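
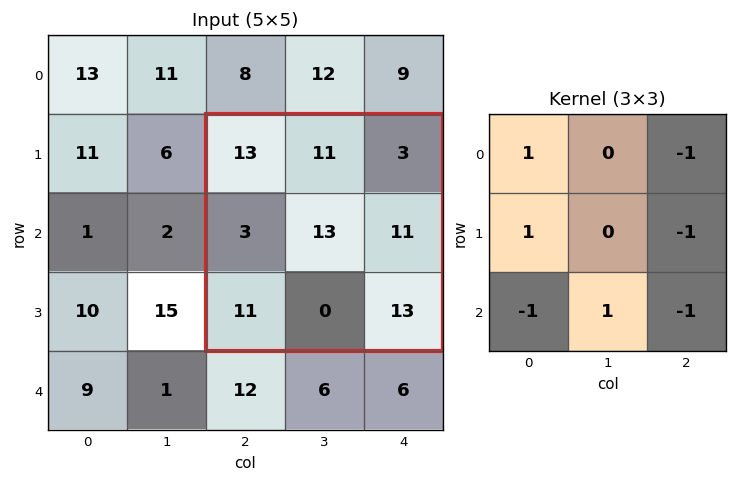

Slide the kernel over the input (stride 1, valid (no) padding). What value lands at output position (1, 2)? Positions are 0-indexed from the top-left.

The receptive field on the input at this output position is [13 11 3 / 3 13 11 / 11 0 13]. Elementwise product with the kernel and sum: 13·1 + 3·-1 + 3·1 + 11·-1 + 11·-1 + 0·1 + 13·-1.

-22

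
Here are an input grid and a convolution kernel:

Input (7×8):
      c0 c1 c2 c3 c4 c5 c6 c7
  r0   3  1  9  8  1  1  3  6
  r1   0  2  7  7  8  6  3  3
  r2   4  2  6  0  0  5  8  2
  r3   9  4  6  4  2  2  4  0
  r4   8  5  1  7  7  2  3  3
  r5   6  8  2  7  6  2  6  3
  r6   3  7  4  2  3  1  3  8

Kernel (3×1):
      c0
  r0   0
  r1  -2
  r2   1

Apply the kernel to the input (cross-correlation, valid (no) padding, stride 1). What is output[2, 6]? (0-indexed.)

The receptive field on the input at this output position is [8 / 4 / 3]. Elementwise product with the kernel and sum: 4·-2 + 3·1.

-5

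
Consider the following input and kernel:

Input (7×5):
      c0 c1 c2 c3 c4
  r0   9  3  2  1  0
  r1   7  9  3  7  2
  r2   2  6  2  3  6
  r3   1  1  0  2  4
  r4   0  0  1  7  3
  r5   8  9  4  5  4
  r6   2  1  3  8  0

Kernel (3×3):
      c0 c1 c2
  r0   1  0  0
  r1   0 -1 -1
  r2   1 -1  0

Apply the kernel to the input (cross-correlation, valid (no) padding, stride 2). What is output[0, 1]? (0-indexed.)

-8

The receptive field on the input at this output position is [2 1 0 / 3 7 2 / 2 3 6]. Elementwise product with the kernel and sum: 2·1 + 7·-1 + 2·-1 + 2·1 + 3·-1.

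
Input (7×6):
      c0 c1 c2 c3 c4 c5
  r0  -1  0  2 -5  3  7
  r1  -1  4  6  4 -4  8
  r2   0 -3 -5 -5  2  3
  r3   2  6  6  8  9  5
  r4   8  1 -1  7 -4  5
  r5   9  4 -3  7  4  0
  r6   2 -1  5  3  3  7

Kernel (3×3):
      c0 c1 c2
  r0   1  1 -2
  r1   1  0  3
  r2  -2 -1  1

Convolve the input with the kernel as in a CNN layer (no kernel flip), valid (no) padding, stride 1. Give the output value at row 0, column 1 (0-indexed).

34

The receptive field on the input at this output position is [0 2 -5 / 4 6 4 / -3 -5 -5]. Elementwise product with the kernel and sum: 0·1 + 2·1 + -5·-2 + 4·1 + 4·3 + -3·-2 + -5·-1 + -5·1.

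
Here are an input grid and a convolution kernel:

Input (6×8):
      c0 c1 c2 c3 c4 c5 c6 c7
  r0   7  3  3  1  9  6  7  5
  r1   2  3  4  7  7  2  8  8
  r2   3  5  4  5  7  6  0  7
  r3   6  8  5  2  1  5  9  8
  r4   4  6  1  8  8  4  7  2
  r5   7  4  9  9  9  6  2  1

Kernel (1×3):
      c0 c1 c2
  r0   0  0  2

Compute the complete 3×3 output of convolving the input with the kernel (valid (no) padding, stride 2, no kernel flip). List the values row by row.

6 18 14
8 14 0
2 16 14

Output[0,0]: The receptive field on the input at this output position is [7 3 3]. Elementwise product with the kernel and sum: 3·2.
Output[0,1]: The receptive field on the input at this output position is [3 1 9]. Elementwise product with the kernel and sum: 9·2.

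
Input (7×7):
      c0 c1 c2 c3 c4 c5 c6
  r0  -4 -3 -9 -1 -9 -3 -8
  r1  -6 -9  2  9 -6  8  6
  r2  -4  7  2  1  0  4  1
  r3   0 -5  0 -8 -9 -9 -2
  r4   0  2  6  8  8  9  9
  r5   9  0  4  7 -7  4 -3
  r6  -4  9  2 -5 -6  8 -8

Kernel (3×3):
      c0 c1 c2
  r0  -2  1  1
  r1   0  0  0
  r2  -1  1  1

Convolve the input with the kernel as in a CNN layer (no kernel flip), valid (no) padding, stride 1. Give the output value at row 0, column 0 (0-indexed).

9

The receptive field on the input at this output position is [-4 -3 -9 / -6 -9 2 / -4 7 2]. Elementwise product with the kernel and sum: -4·-2 + -3·1 + -9·1 + -4·-1 + 7·1 + 2·1.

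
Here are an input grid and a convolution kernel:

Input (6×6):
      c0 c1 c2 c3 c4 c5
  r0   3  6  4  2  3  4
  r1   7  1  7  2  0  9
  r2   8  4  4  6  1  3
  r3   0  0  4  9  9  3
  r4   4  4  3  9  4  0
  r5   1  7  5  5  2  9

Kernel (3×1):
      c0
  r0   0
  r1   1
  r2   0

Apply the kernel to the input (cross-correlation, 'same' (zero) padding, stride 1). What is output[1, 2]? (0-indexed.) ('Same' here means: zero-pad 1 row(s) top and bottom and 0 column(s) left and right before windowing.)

7

The receptive field on the zero-padded input at this output position is [4 / 7 / 4]. Elementwise product with the kernel and sum: 7·1.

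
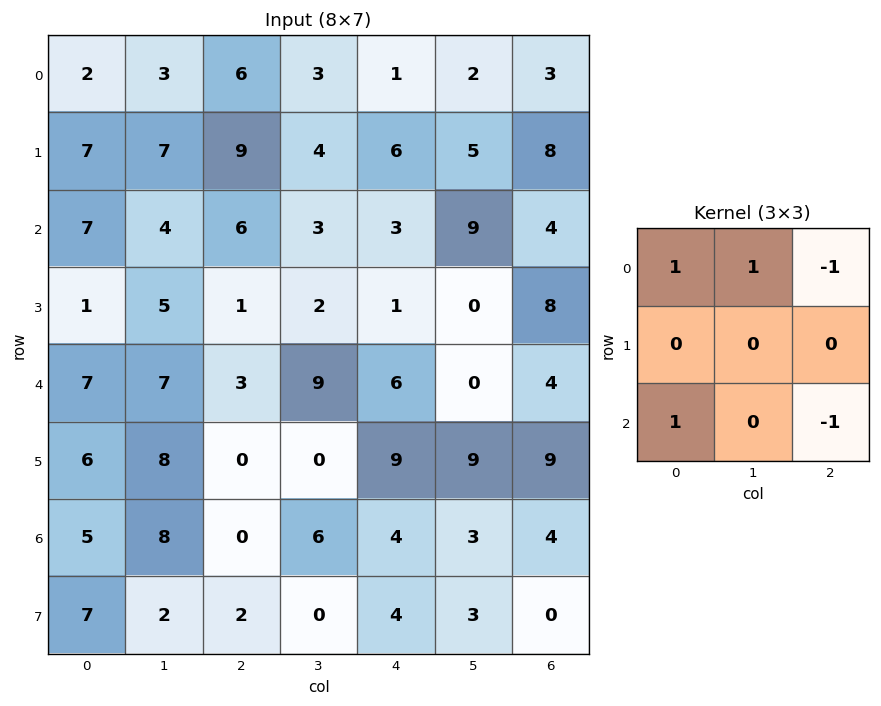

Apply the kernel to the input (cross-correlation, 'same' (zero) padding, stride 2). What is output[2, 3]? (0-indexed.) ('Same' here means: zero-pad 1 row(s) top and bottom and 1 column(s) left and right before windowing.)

The receptive field on the zero-padded input at this output position is [0 8 0 / 0 4 0 / 9 9 0]. Elementwise product with the kernel and sum: 0·1 + 8·1 + 0·-1 + 9·1 + 0·-1.

17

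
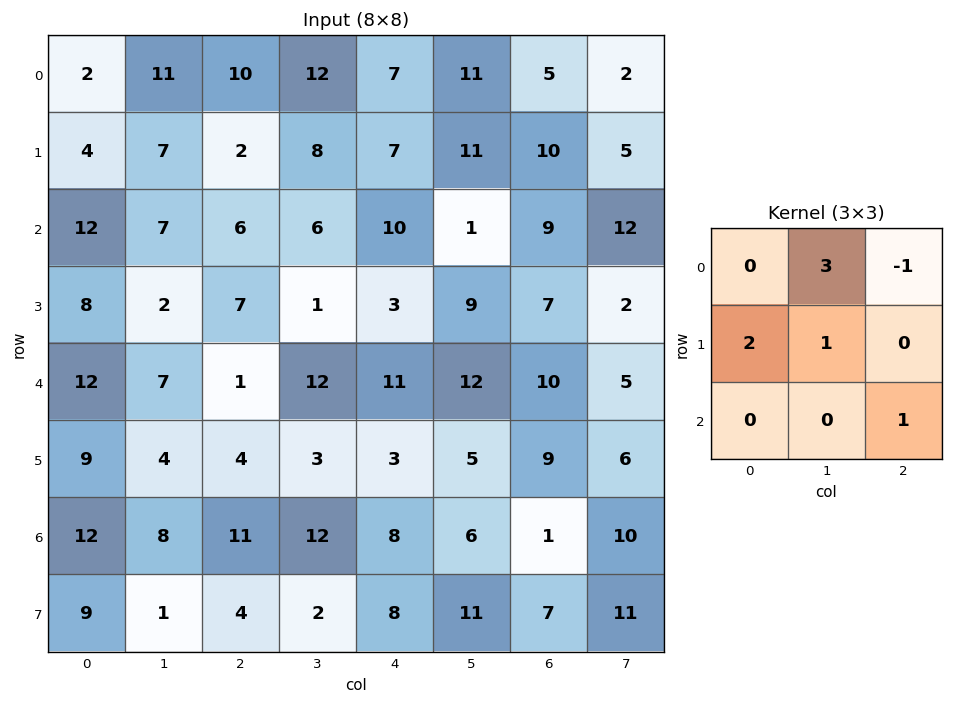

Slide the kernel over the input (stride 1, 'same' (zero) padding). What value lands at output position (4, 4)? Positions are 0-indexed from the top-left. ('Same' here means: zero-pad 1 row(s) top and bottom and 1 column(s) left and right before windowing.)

The receptive field on the zero-padded input at this output position is [1 3 9 / 12 11 12 / 3 3 5]. Elementwise product with the kernel and sum: 3·3 + 9·-1 + 12·2 + 11·1 + 5·1.

40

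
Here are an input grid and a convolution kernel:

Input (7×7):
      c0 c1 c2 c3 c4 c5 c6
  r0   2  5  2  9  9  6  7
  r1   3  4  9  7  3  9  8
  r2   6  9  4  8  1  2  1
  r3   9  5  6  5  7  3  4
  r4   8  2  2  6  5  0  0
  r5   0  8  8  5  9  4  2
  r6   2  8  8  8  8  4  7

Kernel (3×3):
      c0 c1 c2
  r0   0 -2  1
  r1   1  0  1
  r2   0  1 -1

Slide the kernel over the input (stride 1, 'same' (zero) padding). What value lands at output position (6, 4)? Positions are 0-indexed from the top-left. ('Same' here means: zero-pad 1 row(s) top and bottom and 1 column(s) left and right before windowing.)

-2

The receptive field on the zero-padded input at this output position is [5 9 4 / 8 8 4 / 0 0 0]. Elementwise product with the kernel and sum: 9·-2 + 4·1 + 8·1 + 4·1 + 0·1 + 0·-1.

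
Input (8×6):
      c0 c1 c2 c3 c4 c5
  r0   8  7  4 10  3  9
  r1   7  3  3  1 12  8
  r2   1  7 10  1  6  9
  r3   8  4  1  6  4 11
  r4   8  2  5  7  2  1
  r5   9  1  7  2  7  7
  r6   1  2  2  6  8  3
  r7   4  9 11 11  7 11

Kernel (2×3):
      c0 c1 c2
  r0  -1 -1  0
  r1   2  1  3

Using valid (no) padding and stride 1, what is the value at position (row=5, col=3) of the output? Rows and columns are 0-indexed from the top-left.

The receptive field on the input at this output position is [2 7 7 / 6 8 3]. Elementwise product with the kernel and sum: 2·-1 + 7·-1 + 6·2 + 8·1 + 3·3.

20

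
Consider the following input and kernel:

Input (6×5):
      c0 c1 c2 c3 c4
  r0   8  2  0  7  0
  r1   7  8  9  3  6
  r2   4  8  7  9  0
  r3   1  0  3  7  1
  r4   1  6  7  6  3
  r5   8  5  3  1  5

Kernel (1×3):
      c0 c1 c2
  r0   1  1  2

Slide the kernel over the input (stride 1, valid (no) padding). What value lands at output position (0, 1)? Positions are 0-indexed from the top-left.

The receptive field on the input at this output position is [2 0 7]. Elementwise product with the kernel and sum: 2·1 + 0·1 + 7·2.

16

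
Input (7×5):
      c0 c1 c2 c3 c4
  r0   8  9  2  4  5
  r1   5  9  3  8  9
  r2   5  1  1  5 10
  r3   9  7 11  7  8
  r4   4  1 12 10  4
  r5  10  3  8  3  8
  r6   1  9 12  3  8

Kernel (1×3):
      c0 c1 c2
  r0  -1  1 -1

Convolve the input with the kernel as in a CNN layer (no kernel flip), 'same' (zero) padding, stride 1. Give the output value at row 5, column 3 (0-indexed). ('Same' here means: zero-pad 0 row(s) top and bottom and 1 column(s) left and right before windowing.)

-13

The receptive field on the zero-padded input at this output position is [8 3 8]. Elementwise product with the kernel and sum: 8·-1 + 3·1 + 8·-1.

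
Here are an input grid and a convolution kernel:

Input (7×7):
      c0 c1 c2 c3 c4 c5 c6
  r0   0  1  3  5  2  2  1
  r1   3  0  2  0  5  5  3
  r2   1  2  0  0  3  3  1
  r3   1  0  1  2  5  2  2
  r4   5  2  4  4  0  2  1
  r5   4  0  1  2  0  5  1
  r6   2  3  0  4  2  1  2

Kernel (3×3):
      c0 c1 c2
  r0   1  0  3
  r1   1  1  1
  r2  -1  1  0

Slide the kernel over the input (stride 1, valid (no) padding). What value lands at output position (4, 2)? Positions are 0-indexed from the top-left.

The receptive field on the input at this output position is [4 4 0 / 1 2 0 / 0 4 2]. Elementwise product with the kernel and sum: 4·1 + 0·3 + 1·1 + 2·1 + 0·1 + 0·-1 + 4·1.

11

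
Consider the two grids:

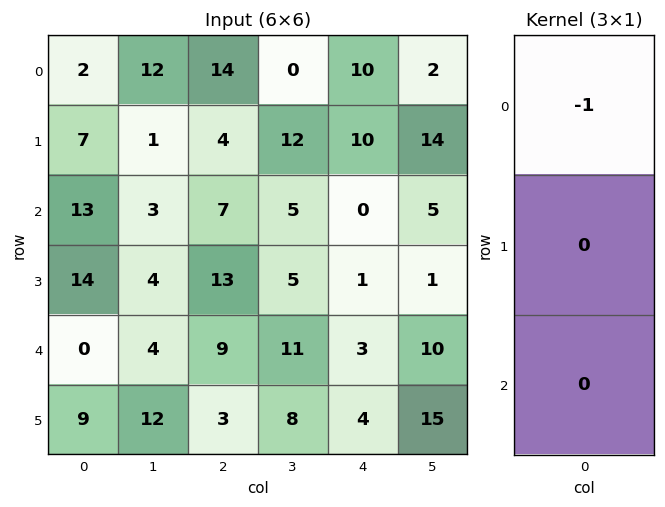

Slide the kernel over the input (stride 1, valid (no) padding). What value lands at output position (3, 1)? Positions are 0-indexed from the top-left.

The receptive field on the input at this output position is [4 / 4 / 12]. Elementwise product with the kernel and sum: 4·-1.

-4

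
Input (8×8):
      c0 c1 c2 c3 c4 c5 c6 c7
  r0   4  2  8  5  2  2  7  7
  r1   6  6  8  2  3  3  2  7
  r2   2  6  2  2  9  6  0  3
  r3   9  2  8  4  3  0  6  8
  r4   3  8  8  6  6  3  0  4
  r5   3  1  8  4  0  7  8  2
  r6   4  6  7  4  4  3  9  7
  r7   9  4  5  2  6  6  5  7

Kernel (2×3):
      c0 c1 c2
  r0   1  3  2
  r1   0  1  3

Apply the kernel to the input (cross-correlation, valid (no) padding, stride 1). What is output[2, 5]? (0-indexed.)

42

The receptive field on the input at this output position is [6 0 3 / 0 6 8]. Elementwise product with the kernel and sum: 6·1 + 0·3 + 3·2 + 6·1 + 8·3.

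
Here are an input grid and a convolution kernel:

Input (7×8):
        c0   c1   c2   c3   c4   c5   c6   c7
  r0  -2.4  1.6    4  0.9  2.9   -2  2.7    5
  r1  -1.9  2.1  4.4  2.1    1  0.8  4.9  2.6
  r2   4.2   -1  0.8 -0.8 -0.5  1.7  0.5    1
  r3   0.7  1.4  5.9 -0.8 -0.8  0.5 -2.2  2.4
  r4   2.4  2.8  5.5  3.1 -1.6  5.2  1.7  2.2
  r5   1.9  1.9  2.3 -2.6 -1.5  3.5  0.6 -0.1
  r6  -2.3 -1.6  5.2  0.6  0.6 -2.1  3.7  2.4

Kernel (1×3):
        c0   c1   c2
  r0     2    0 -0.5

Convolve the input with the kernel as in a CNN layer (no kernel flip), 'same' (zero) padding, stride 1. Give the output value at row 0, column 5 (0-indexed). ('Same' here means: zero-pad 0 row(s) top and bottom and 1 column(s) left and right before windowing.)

The receptive field on the zero-padded input at this output position is [2.9 -2 2.7]. Elementwise product with the kernel and sum: 2.9·2 + 2.7·-0.5.

4.45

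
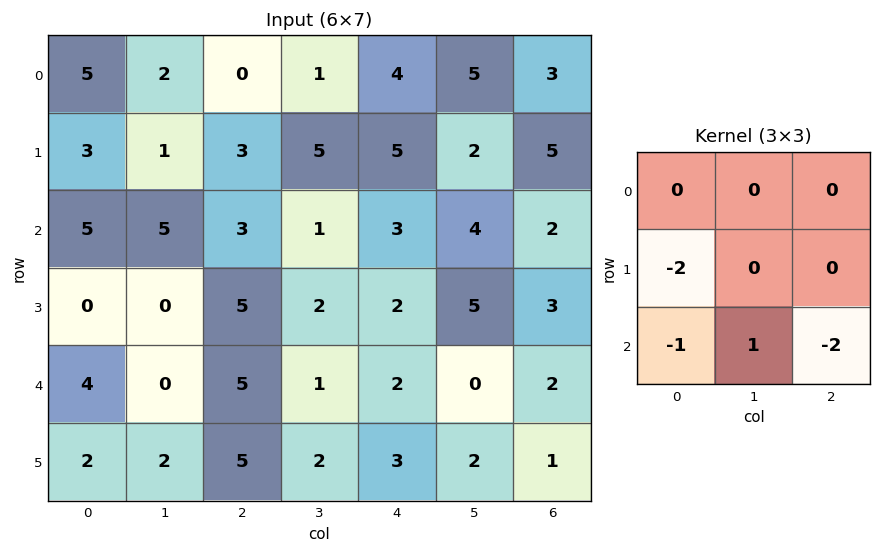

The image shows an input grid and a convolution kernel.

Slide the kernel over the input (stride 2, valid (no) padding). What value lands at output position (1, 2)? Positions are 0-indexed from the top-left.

-10

The receptive field on the input at this output position is [3 4 2 / 2 5 3 / 2 0 2]. Elementwise product with the kernel and sum: 2·-2 + 2·-1 + 0·1 + 2·-2.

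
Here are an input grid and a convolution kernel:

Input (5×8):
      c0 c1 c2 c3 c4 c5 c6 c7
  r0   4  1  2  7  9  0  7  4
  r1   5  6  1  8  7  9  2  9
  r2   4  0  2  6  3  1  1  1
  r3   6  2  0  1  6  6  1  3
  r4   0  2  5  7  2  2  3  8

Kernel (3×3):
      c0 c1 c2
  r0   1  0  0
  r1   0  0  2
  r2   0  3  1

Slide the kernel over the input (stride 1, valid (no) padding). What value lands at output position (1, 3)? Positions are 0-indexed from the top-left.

The receptive field on the input at this output position is [8 7 9 / 6 3 1 / 1 6 6]. Elementwise product with the kernel and sum: 8·1 + 1·2 + 6·3 + 6·1.

34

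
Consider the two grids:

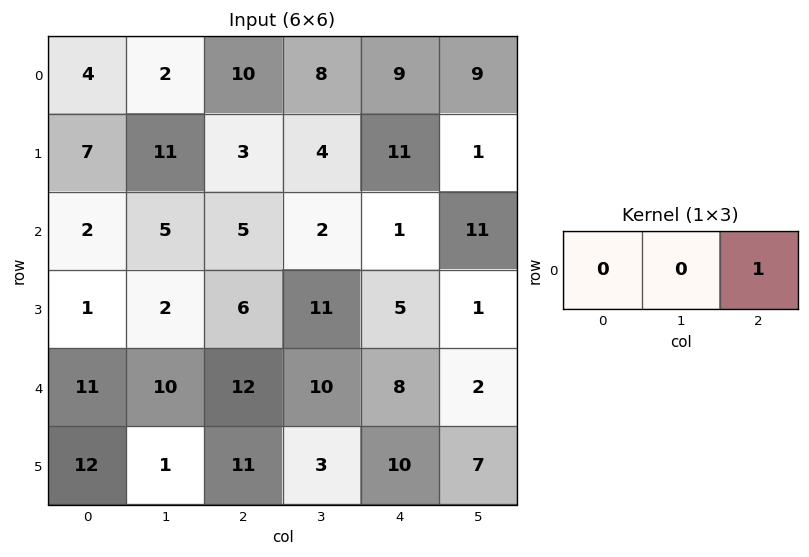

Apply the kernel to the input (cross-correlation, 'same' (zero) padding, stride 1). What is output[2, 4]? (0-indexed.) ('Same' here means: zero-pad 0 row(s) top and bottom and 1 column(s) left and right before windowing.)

The receptive field on the zero-padded input at this output position is [2 1 11]. Elementwise product with the kernel and sum: 11·1.

11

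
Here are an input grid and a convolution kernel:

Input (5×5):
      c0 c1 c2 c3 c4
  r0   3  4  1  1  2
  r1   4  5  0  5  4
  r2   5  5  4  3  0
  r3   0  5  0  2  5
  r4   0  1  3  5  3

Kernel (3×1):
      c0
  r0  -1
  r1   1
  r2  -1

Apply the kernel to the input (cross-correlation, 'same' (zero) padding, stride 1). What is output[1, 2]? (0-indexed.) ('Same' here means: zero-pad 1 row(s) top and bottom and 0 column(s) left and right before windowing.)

The receptive field on the zero-padded input at this output position is [1 / 0 / 4]. Elementwise product with the kernel and sum: 1·-1 + 0·1 + 4·-1.

-5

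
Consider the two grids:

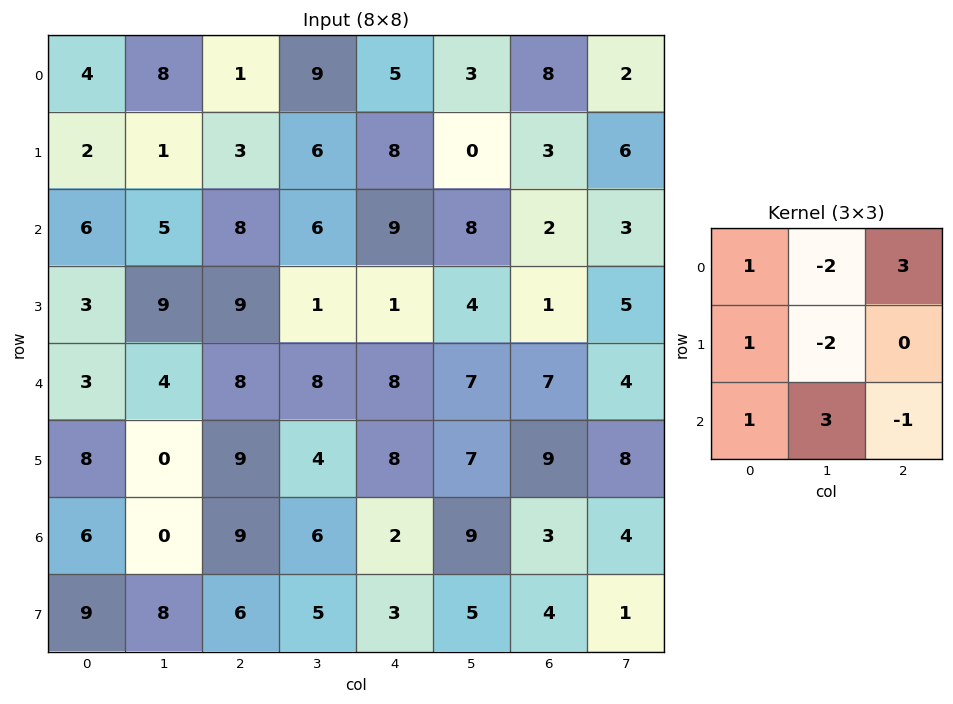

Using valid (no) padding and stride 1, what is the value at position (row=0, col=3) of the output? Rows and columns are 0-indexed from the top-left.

The receptive field on the input at this output position is [9 5 3 / 6 8 0 / 6 9 8]. Elementwise product with the kernel and sum: 9·1 + 5·-2 + 3·3 + 6·1 + 8·-2 + 6·1 + 9·3 + 8·-1.

23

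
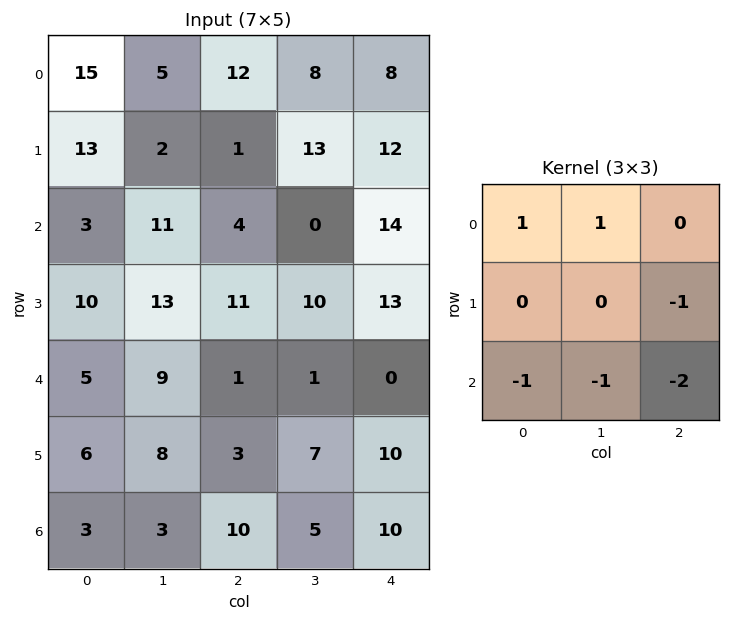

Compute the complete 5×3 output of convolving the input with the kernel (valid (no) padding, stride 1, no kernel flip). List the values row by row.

Output[0,0]: The receptive field on the input at this output position is [15 5 12 / 13 2 1 / 3 11 4]. Elementwise product with the kernel and sum: 15·1 + 5·1 + 1·-1 + 3·-1 + 11·-1 + 4·-2.
Output[0,1]: The receptive field on the input at this output position is [5 12 8 / 2 1 13 / 11 4 0]. Elementwise product with the kernel and sum: 5·1 + 12·1 + 13·-1 + 11·-1 + 4·-1 + 0·-2.

-3 -11 -24
-34 -41 -47
-13 -7 -11
2 -2 -9
-15 -20 -43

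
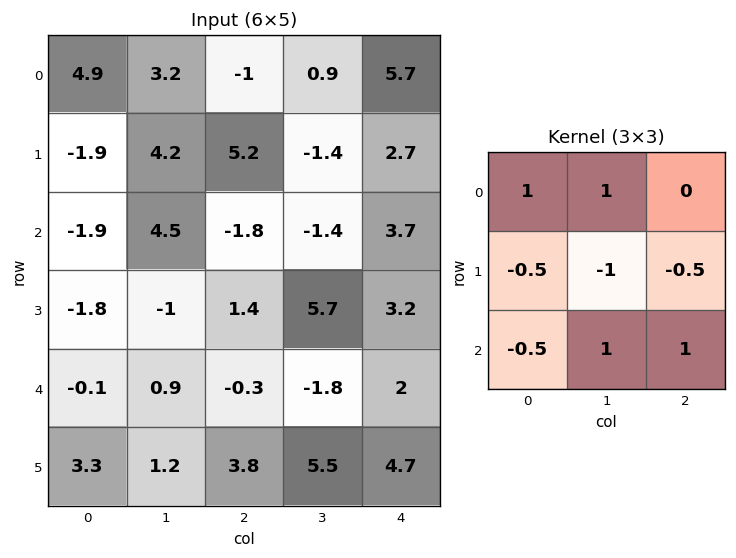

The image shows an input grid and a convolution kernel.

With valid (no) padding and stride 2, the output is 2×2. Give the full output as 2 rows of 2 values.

5.9 0.55
4.45 -10.85

Output[0,0]: The receptive field on the input at this output position is [4.9 3.2 -1 / -1.9 4.2 5.2 / -1.9 4.5 -1.8]. Elementwise product with the kernel and sum: 4.9·1 + 3.2·1 + -1.9·-0.5 + 4.2·-1 + 5.2·-0.5 + -1.9·-0.5 + 4.5·1 + -1.8·1.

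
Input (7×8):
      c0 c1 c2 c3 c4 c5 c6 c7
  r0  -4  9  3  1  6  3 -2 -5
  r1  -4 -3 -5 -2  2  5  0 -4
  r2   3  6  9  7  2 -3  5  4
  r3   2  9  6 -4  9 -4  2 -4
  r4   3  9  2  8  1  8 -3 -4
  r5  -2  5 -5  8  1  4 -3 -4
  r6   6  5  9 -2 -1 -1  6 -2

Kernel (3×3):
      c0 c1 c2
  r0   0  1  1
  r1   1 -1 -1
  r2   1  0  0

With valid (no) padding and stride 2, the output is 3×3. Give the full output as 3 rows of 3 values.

Output[0,0]: The receptive field on the input at this output position is [-4 9 3 / -4 -3 -5 / 3 6 9]. Elementwise product with the kernel and sum: 9·1 + 3·1 + -4·1 + -3·-1 + -5·-1 + 3·1.

19 11 0
5 12 14
15 4 4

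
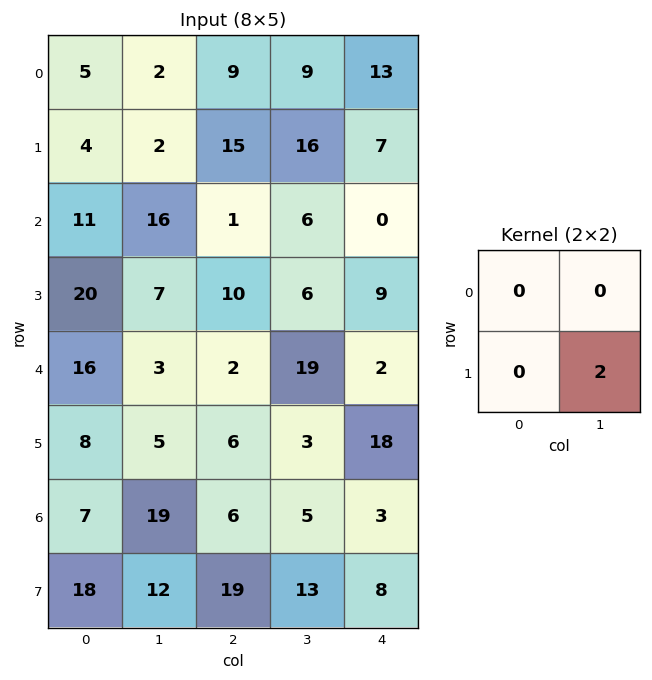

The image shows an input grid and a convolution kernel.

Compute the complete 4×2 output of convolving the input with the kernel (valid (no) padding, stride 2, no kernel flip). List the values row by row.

4 32
14 12
10 6
24 26

Output[0,0]: The receptive field on the input at this output position is [5 2 / 4 2]. Elementwise product with the kernel and sum: 2·2.
Output[0,1]: The receptive field on the input at this output position is [9 9 / 15 16]. Elementwise product with the kernel and sum: 16·2.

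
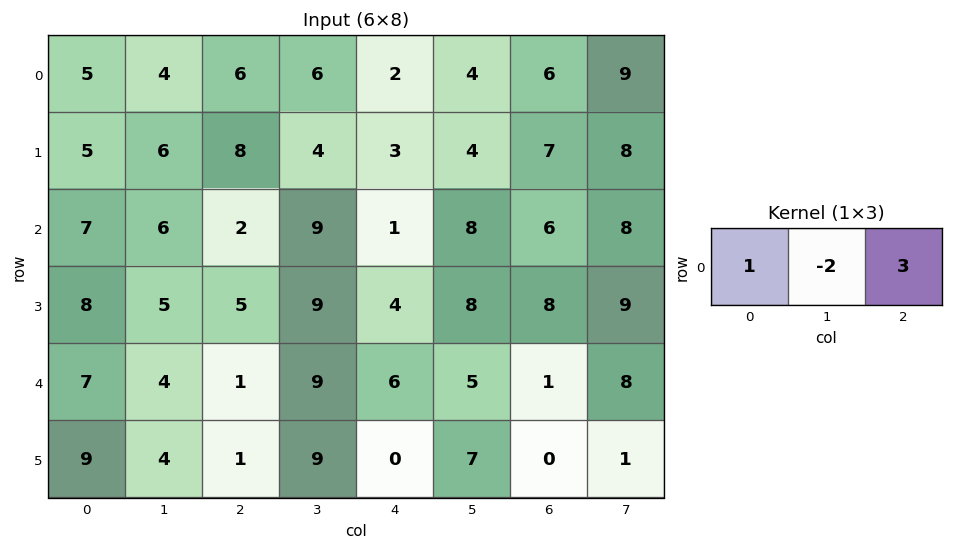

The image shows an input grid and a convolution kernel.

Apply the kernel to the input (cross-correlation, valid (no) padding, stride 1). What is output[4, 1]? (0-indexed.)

29

The receptive field on the input at this output position is [4 1 9]. Elementwise product with the kernel and sum: 4·1 + 1·-2 + 9·3.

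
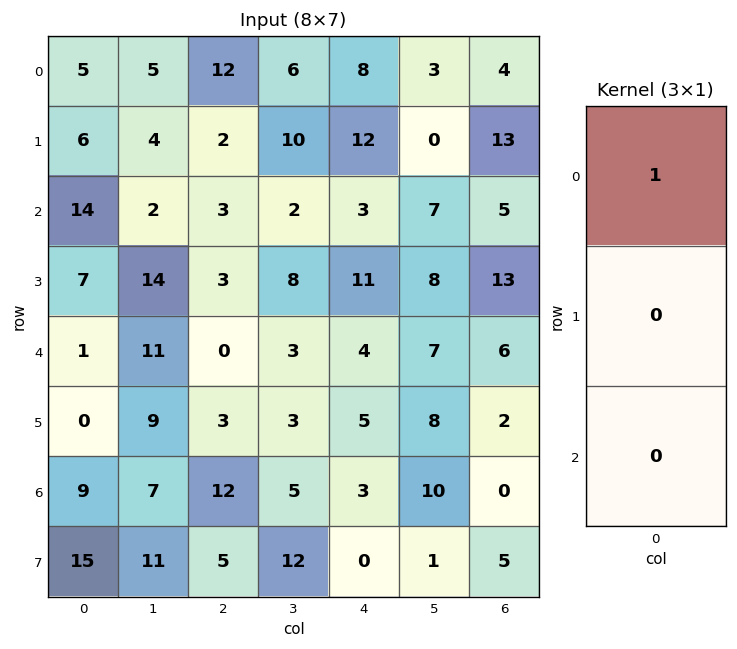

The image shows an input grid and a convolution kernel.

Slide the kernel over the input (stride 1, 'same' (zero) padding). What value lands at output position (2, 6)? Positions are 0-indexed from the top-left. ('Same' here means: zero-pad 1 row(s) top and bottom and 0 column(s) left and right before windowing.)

13

The receptive field on the zero-padded input at this output position is [13 / 5 / 13]. Elementwise product with the kernel and sum: 13·1.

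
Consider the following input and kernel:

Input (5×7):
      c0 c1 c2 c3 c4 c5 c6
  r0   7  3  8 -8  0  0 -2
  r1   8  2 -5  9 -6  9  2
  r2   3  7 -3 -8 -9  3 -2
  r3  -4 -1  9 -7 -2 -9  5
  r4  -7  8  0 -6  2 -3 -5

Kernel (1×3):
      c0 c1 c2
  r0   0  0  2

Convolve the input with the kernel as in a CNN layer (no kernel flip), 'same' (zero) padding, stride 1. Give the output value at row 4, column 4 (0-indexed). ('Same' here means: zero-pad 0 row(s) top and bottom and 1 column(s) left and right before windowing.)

The receptive field on the zero-padded input at this output position is [-6 2 -3]. Elementwise product with the kernel and sum: -3·2.

-6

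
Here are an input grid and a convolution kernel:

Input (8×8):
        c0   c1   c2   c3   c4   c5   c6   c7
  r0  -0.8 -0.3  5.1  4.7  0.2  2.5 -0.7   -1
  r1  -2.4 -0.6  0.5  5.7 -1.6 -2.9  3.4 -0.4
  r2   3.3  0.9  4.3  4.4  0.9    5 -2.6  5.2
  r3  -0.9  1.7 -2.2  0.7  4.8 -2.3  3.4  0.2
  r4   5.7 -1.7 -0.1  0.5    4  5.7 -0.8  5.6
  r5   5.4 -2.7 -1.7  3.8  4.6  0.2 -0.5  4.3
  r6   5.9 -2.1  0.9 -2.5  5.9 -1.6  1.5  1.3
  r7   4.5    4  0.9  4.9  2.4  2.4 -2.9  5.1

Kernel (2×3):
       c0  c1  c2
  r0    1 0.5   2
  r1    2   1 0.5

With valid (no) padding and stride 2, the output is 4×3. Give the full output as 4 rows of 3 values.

4.1 13.75 -4.35
11.15 7 7.2
11.9 10.85 14.4
20.1 19.35 13.85

Output[0,0]: The receptive field on the input at this output position is [-0.8 -0.3 5.1 / -2.4 -0.6 0.5]. Elementwise product with the kernel and sum: -0.8·1 + -0.3·0.5 + 5.1·2 + -2.4·2 + -0.6·1 + 0.5·0.5.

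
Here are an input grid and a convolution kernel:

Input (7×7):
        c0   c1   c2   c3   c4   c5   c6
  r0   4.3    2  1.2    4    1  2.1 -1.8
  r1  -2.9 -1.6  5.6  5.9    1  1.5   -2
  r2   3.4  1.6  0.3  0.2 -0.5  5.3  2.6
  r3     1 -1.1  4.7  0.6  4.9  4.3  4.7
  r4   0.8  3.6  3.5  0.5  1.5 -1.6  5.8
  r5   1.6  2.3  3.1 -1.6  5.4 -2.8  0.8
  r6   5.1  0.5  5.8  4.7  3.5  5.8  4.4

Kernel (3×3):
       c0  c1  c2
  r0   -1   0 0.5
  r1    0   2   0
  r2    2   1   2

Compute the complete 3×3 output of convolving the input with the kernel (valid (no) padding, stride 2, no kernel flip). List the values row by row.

2.1 10.9 10.6
6.75 11.15 23.4
27.85 17.35 17.4

Output[0,0]: The receptive field on the input at this output position is [4.3 2 1.2 / -2.9 -1.6 5.6 / 3.4 1.6 0.3]. Elementwise product with the kernel and sum: 4.3·-1 + 1.2·0.5 + -1.6·2 + 3.4·2 + 1.6·1 + 0.3·2.
Output[0,1]: The receptive field on the input at this output position is [1.2 4 1 / 5.6 5.9 1 / 0.3 0.2 -0.5]. Elementwise product with the kernel and sum: 1.2·-1 + 1·0.5 + 5.9·2 + 0.3·2 + 0.2·1 + -0.5·2.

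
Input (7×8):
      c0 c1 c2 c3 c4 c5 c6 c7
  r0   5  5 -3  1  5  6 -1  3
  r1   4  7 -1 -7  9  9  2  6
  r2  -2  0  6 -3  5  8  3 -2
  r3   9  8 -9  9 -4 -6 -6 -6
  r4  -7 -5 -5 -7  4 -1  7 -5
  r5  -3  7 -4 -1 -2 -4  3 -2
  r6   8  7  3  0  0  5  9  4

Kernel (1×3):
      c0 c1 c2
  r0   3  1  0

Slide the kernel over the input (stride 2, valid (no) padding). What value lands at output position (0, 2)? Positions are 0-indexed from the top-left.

The receptive field on the input at this output position is [5 6 -1]. Elementwise product with the kernel and sum: 5·3 + 6·1.

21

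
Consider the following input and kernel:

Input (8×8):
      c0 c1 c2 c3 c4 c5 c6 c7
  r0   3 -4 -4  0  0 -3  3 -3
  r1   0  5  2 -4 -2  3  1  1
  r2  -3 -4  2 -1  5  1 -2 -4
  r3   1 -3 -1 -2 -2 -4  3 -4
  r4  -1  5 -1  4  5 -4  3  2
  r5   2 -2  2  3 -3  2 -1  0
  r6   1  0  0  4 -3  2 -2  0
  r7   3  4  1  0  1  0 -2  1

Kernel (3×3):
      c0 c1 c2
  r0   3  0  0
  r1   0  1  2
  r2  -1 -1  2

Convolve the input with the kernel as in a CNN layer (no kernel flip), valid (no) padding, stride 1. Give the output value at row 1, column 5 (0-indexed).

-8

The receptive field on the input at this output position is [3 1 1 / 1 -2 -4 / -4 3 -4]. Elementwise product with the kernel and sum: 3·3 + -2·1 + -4·2 + -4·-1 + 3·-1 + -4·2.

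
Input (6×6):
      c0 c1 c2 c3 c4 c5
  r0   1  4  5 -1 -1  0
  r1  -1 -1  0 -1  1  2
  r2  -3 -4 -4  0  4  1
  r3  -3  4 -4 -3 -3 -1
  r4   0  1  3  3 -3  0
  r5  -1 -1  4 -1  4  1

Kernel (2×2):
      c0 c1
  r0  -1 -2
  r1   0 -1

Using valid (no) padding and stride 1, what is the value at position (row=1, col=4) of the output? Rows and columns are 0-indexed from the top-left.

-6

The receptive field on the input at this output position is [1 2 / 4 1]. Elementwise product with the kernel and sum: 1·-1 + 2·-2 + 1·-1.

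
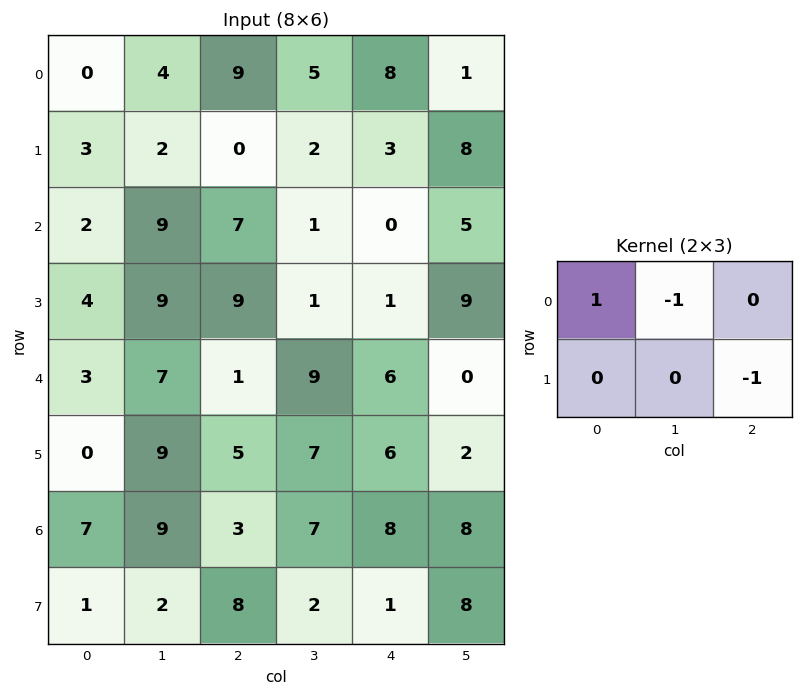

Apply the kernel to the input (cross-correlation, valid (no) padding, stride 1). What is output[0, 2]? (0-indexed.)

1

The receptive field on the input at this output position is [9 5 8 / 0 2 3]. Elementwise product with the kernel and sum: 9·1 + 5·-1 + 3·-1.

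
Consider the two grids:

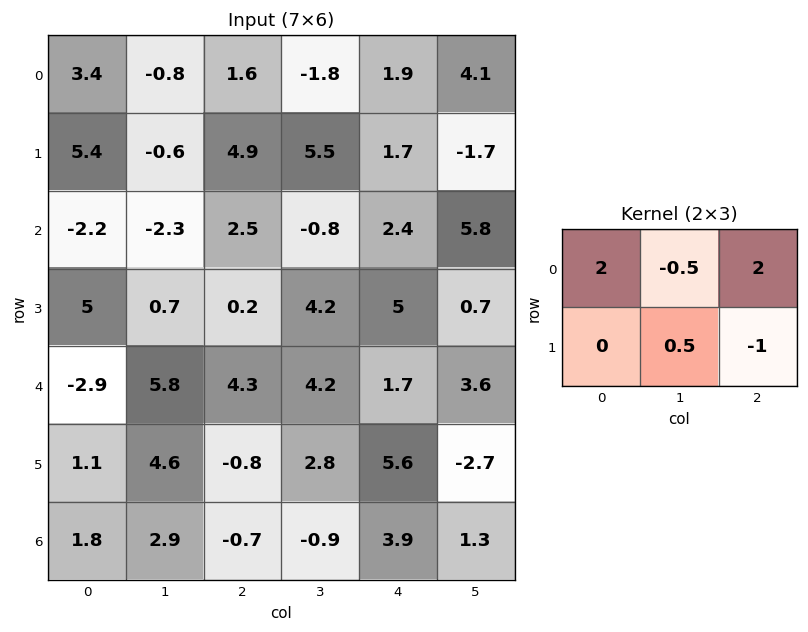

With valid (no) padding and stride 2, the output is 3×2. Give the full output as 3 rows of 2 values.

5.2 8.95
1.9 7.3
3 5.7

Output[0,0]: The receptive field on the input at this output position is [3.4 -0.8 1.6 / 5.4 -0.6 4.9]. Elementwise product with the kernel and sum: 3.4·2 + -0.8·-0.5 + 1.6·2 + -0.6·0.5 + 4.9·-1.
Output[0,1]: The receptive field on the input at this output position is [1.6 -1.8 1.9 / 4.9 5.5 1.7]. Elementwise product with the kernel and sum: 1.6·2 + -1.8·-0.5 + 1.9·2 + 5.5·0.5 + 1.7·-1.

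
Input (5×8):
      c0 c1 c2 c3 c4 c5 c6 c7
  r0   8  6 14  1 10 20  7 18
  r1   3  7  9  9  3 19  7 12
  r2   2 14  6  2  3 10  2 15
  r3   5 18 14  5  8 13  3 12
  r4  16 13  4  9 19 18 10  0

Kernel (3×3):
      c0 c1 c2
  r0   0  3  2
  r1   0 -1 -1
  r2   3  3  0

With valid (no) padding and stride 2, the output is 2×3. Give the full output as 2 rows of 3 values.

78 35 87
109 38 129

Output[0,0]: The receptive field on the input at this output position is [8 6 14 / 3 7 9 / 2 14 6]. Elementwise product with the kernel and sum: 6·3 + 14·2 + 7·-1 + 9·-1 + 2·3 + 14·3.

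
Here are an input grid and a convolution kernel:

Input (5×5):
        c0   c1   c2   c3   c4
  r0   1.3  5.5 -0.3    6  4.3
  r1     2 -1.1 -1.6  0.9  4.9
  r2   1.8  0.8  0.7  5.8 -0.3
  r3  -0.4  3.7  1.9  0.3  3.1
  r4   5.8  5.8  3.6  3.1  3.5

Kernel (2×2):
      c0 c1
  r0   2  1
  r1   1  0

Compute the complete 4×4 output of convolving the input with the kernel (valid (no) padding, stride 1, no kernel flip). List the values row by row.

10.1 9.6 3.8 17.2
4.7 -3 -1.6 12.5
4 6 9.1 11.6
8.7 15.1 7.7 6.8

Output[0,0]: The receptive field on the input at this output position is [1.3 5.5 / 2 -1.1]. Elementwise product with the kernel and sum: 1.3·2 + 5.5·1 + 2·1.
Output[0,1]: The receptive field on the input at this output position is [5.5 -0.3 / -1.1 -1.6]. Elementwise product with the kernel and sum: 5.5·2 + -0.3·1 + -1.1·1.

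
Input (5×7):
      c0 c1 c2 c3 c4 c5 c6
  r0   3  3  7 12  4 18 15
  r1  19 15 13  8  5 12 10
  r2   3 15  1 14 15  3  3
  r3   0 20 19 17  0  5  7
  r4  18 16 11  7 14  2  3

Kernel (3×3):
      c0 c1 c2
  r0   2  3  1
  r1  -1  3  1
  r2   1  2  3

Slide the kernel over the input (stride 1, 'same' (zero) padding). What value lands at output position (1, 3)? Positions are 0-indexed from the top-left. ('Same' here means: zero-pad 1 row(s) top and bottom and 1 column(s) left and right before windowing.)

The receptive field on the zero-padded input at this output position is [7 12 4 / 13 8 5 / 1 14 15]. Elementwise product with the kernel and sum: 7·2 + 12·3 + 4·1 + 13·-1 + 8·3 + 5·1 + 1·1 + 14·2 + 15·3.

144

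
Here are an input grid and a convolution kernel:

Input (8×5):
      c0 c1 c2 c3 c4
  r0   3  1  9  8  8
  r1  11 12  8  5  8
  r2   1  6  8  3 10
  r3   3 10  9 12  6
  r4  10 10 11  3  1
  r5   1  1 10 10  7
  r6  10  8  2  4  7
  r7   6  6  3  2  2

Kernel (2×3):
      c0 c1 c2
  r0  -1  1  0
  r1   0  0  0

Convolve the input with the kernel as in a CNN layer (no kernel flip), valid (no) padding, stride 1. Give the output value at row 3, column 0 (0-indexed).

The receptive field on the input at this output position is [3 10 9 / 10 10 11]. Elementwise product with the kernel and sum: 3·-1 + 10·1.

7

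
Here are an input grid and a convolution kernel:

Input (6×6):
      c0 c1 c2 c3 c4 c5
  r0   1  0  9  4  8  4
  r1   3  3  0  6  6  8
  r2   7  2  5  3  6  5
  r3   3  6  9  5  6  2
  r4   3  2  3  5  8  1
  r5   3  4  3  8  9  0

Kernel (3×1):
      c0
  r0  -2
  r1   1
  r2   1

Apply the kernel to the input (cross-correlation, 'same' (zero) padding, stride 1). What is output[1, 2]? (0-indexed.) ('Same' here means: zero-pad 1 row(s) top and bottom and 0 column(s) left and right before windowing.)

-13

The receptive field on the zero-padded input at this output position is [9 / 0 / 5]. Elementwise product with the kernel and sum: 9·-2 + 0·1 + 5·1.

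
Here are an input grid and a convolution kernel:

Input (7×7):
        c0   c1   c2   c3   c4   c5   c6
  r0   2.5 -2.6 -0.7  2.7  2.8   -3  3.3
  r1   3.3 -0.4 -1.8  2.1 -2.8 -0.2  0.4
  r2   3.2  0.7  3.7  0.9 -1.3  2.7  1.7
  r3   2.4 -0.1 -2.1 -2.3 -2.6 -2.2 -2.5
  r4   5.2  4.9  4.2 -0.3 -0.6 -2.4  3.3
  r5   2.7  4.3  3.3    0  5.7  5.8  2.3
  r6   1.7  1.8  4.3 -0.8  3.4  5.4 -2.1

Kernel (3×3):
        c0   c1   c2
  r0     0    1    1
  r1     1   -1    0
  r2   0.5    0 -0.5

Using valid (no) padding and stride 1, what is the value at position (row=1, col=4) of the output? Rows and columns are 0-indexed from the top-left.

The receptive field on the input at this output position is [-2.8 -0.2 0.4 / -1.3 2.7 1.7 / -2.6 -2.2 -2.5]. Elementwise product with the kernel and sum: -0.2·1 + 0.4·1 + -1.3·1 + 2.7·-1 + -2.6·0.5 + -2.5·-0.5.

-3.85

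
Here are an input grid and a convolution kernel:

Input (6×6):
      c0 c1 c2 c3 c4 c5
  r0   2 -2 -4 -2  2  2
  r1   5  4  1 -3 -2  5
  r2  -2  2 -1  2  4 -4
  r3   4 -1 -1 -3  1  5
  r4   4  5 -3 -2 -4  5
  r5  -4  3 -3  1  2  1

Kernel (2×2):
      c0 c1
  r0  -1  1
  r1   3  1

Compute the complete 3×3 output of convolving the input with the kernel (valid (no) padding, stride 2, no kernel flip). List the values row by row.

Output[0,0]: The receptive field on the input at this output position is [2 -2 / 5 4]. Elementwise product with the kernel and sum: 2·-1 + -2·1 + 5·3 + 4·1.

15 2 -1
15 -3 0
-8 -7 16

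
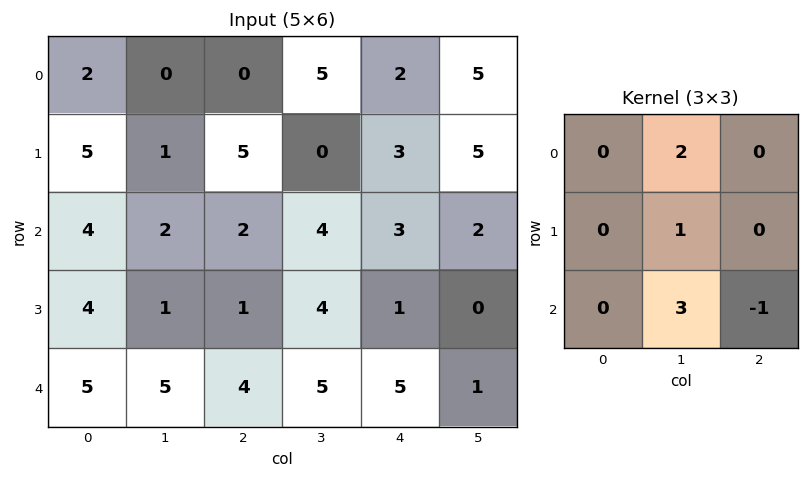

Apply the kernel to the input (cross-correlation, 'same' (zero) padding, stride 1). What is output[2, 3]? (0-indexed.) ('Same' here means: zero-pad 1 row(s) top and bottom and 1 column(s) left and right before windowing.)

The receptive field on the zero-padded input at this output position is [5 0 3 / 2 4 3 / 1 4 1]. Elementwise product with the kernel and sum: 0·2 + 4·1 + 4·3 + 1·-1.

15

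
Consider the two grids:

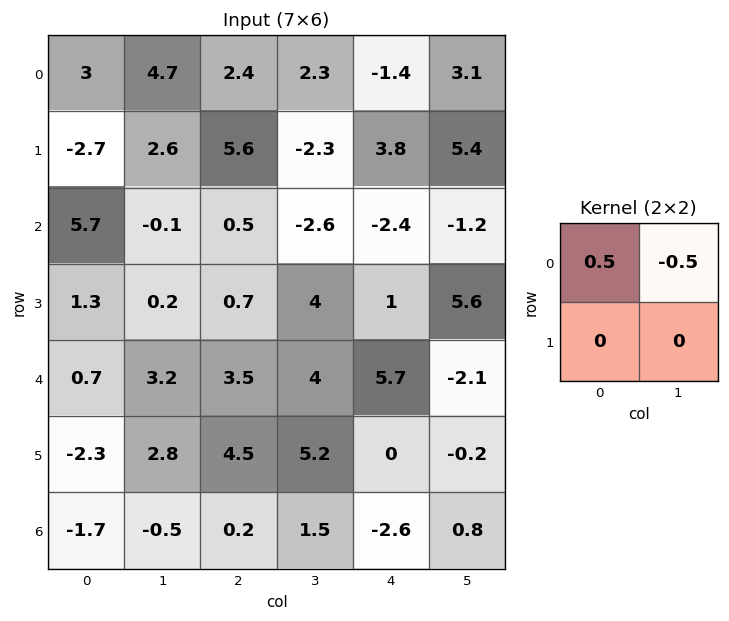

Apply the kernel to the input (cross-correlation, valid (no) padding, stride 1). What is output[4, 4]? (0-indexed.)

The receptive field on the input at this output position is [5.7 -2.1 / 0 -0.2]. Elementwise product with the kernel and sum: 5.7·0.5 + -2.1·-0.5.

3.9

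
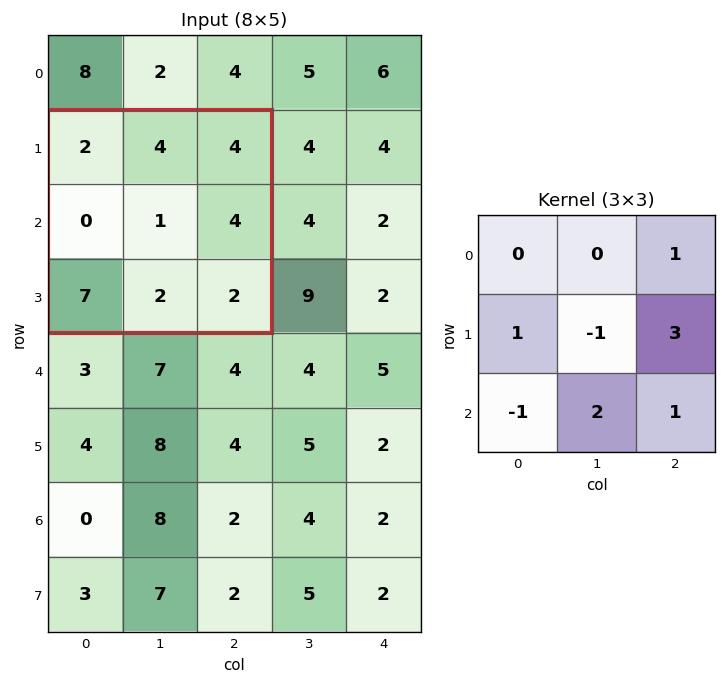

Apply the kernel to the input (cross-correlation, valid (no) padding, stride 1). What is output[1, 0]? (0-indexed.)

The receptive field on the input at this output position is [2 4 4 / 0 1 4 / 7 2 2]. Elementwise product with the kernel and sum: 4·1 + 0·1 + 1·-1 + 4·3 + 7·-1 + 2·2 + 2·1.

14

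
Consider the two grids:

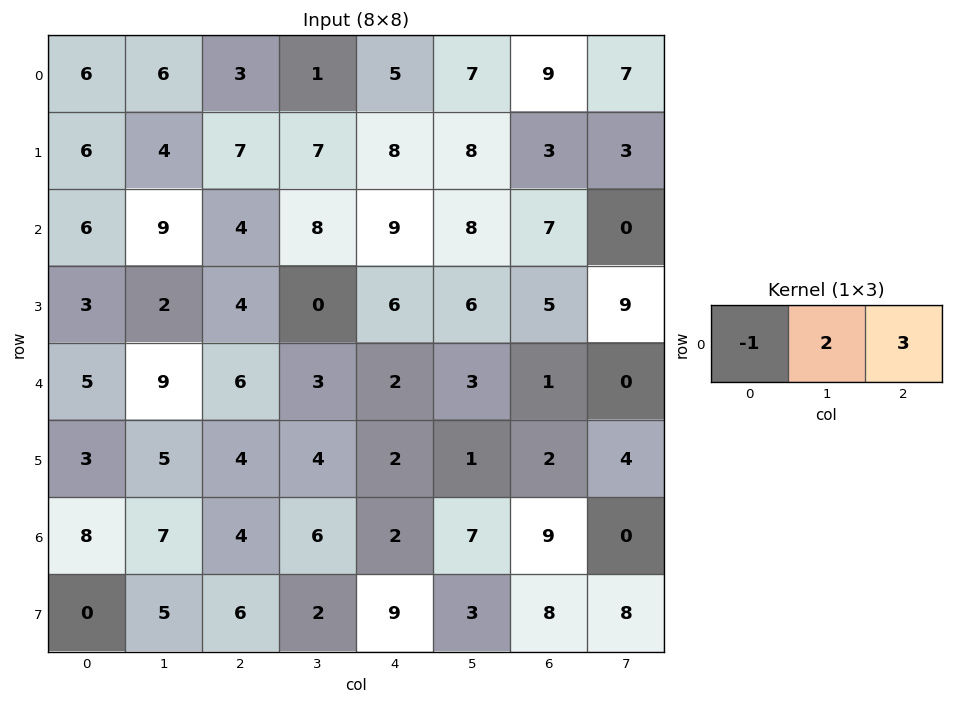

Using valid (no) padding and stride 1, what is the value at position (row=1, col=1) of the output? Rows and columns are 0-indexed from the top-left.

31

The receptive field on the input at this output position is [4 7 7]. Elementwise product with the kernel and sum: 4·-1 + 7·2 + 7·3.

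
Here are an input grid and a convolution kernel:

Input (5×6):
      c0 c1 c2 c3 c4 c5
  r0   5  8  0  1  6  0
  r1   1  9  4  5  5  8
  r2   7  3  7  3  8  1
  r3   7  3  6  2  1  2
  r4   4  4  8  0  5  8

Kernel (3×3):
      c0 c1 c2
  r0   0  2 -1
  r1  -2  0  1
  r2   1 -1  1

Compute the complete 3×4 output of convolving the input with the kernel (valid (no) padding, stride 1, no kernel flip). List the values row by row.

Output[0,0]: The receptive field on the input at this output position is [5 8 0 / 1 9 4 / 7 3 7]. Elementwise product with the kernel and sum: 8·2 + 0·-1 + 1·-2 + 4·1 + 7·1 + 3·-1 + 7·1.

29 -15 5 6
17 -1 4 0
-1 3 0 16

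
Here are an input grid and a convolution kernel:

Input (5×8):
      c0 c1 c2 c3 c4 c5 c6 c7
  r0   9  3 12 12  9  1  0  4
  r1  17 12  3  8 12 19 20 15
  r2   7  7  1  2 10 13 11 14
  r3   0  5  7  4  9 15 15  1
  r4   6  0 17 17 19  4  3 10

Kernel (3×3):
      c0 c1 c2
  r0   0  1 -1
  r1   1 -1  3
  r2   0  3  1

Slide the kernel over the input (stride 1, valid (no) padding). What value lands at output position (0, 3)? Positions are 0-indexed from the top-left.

The receptive field on the input at this output position is [12 9 1 / 8 12 19 / 2 10 13]. Elementwise product with the kernel and sum: 9·1 + 1·-1 + 8·1 + 12·-1 + 19·3 + 10·3 + 13·1.

104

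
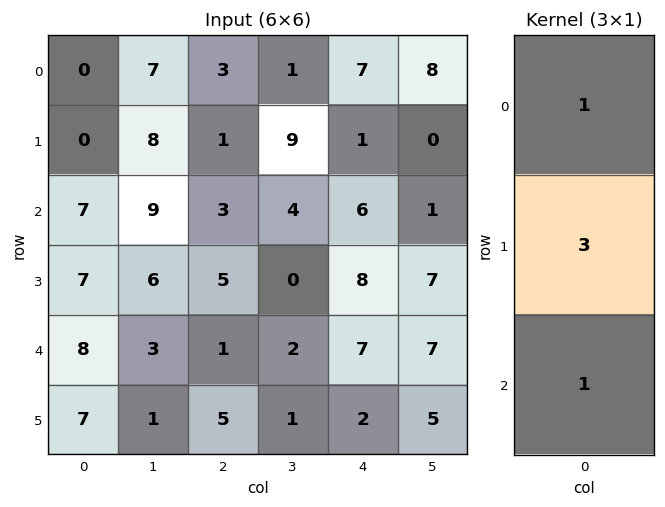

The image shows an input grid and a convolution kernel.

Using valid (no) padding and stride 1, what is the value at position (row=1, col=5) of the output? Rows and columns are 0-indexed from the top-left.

The receptive field on the input at this output position is [0 / 1 / 7]. Elementwise product with the kernel and sum: 0·1 + 1·3 + 7·1.

10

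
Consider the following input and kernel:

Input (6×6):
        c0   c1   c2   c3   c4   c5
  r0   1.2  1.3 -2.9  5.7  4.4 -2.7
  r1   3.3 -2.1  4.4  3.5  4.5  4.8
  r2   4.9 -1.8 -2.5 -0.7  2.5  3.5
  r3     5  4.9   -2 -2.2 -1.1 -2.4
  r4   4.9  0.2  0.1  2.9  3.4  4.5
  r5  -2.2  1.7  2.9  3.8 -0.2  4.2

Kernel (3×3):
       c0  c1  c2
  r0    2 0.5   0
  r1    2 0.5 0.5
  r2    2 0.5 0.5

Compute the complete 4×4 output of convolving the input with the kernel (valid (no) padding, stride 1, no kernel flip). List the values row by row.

Output[0,0]: The receptive field on the input at this output position is [1.2 1.3 -2.9 / 3.3 -2.1 4.4 / 4.9 -1.8 -2.5]. Elementwise product with the kernel and sum: 1.2·2 + 1.3·0.5 + 3.3·2 + -2.1·0.5 + 4.4·0.5 + 4.9·2 + -1.8·0.5 + -2.5·0.5.

18.45 -4.3 5.75 26.85
24.65 0.5 0.8 4.7
30.3 4.75 -7.65 3.45
20.3 17.45 5.85 14.4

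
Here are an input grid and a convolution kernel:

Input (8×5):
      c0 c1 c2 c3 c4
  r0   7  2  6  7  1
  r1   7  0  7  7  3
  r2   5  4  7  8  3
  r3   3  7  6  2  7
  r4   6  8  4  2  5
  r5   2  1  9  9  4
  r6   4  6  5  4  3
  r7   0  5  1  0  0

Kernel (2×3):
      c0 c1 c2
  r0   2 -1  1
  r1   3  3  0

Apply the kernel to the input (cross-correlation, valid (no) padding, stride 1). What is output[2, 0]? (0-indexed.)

43

The receptive field on the input at this output position is [5 4 7 / 3 7 6]. Elementwise product with the kernel and sum: 5·2 + 4·-1 + 7·1 + 3·3 + 7·3.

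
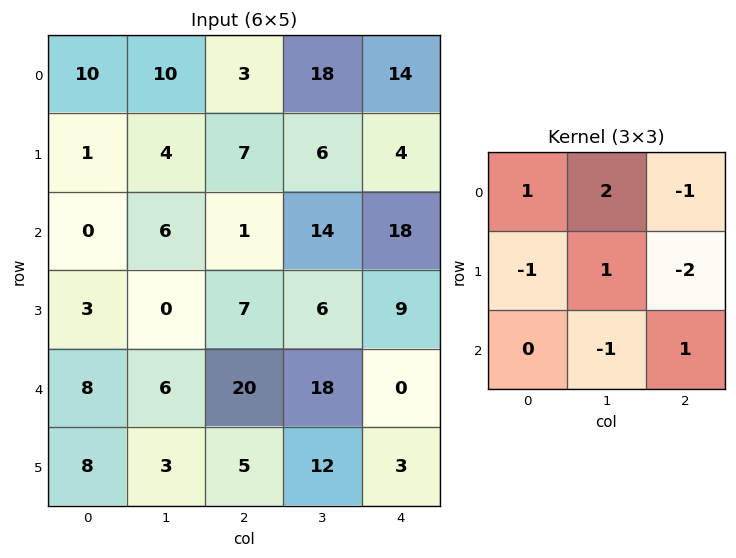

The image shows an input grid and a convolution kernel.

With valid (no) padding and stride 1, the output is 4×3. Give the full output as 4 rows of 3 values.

Output[0,0]: The receptive field on the input at this output position is [10 10 3 / 1 4 7 / 0 6 1]. Elementwise product with the kernel and sum: 10·1 + 10·2 + 3·-1 + 1·-1 + 4·1 + 7·-2 + 6·-1 + 1·1.
Output[0,1]: The receptive field on the input at this output position is [10 3 18 / 4 7 6 / 6 1 14]. Elementwise product with the kernel and sum: 10·1 + 3·2 + 18·-1 + 4·-1 + 7·1 + 6·-2 + 1·-1 + 14·1.

11 2 20
13 -22 -5
8 -13 -26
-44 -7 -1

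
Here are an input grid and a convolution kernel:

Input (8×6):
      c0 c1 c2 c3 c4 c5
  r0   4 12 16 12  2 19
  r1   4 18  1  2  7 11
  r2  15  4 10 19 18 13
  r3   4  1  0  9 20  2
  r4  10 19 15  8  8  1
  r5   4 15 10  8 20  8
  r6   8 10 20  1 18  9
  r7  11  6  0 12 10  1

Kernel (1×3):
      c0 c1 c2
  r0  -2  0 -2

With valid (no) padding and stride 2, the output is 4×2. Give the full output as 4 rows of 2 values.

-40 -36
-50 -56
-50 -46
-56 -76

Output[0,0]: The receptive field on the input at this output position is [4 12 16]. Elementwise product with the kernel and sum: 4·-2 + 16·-2.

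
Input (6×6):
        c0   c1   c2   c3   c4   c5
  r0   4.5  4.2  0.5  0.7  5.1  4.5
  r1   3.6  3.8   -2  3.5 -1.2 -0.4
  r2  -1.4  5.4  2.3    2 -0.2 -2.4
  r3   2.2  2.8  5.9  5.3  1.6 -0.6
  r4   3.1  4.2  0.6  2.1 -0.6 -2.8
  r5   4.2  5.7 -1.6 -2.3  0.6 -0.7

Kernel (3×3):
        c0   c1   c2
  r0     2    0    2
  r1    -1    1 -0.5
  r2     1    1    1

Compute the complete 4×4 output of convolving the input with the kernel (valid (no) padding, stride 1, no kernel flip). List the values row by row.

Output[0,0]: The receptive field on the input at this output position is [4.5 4.2 0.5 / 3.6 3.8 -2 / -1.4 5.4 2.3]. Elementwise product with the kernel and sum: 4.5·2 + 0.5·2 + 3.6·-1 + 3.8·1 + -2·-0.5 + -1.4·1 + 5.4·1 + 2.3·1.

17.5 11.95 21.4 5.3
19.75 24.5 6.2 11.5
7.35 22.15 4.9 -5.5
25.3 13.35 13.5 5.7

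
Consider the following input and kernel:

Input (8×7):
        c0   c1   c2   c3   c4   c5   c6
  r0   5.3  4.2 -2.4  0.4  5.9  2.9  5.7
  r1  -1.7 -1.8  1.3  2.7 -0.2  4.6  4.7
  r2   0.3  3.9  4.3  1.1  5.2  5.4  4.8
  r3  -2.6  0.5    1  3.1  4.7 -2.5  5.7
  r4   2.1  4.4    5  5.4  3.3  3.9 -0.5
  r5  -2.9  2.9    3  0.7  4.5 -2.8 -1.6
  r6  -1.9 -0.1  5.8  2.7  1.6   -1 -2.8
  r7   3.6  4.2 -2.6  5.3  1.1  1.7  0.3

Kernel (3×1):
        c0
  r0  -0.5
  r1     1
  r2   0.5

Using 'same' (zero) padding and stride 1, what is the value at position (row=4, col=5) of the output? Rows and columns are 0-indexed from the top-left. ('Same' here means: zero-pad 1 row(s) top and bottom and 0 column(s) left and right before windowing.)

3.75

The receptive field on the zero-padded input at this output position is [-2.5 / 3.9 / -2.8]. Elementwise product with the kernel and sum: -2.5·-0.5 + 3.9·1 + -2.8·0.5.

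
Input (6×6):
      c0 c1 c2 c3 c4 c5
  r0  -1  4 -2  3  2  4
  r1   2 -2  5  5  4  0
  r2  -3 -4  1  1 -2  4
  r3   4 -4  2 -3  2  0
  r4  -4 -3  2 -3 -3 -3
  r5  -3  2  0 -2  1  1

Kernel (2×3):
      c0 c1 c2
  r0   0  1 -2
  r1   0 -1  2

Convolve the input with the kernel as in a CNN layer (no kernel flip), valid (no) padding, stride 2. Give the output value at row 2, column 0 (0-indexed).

-9

The receptive field on the input at this output position is [-4 -3 2 / -3 2 0]. Elementwise product with the kernel and sum: -3·1 + 2·-2 + 2·-1 + 0·2.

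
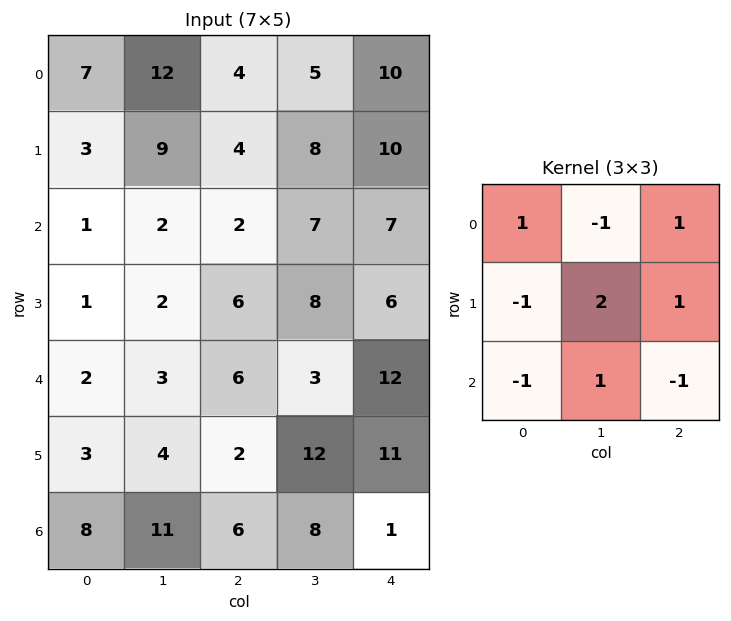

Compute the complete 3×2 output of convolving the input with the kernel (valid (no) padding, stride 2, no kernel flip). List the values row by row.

17 29
5 3
9 49

Output[0,0]: The receptive field on the input at this output position is [7 12 4 / 3 9 4 / 1 2 2]. Elementwise product with the kernel and sum: 7·1 + 12·-1 + 4·1 + 3·-1 + 9·2 + 4·1 + 1·-1 + 2·1 + 2·-1.
Output[0,1]: The receptive field on the input at this output position is [4 5 10 / 4 8 10 / 2 7 7]. Elementwise product with the kernel and sum: 4·1 + 5·-1 + 10·1 + 4·-1 + 8·2 + 10·1 + 2·-1 + 7·1 + 7·-1.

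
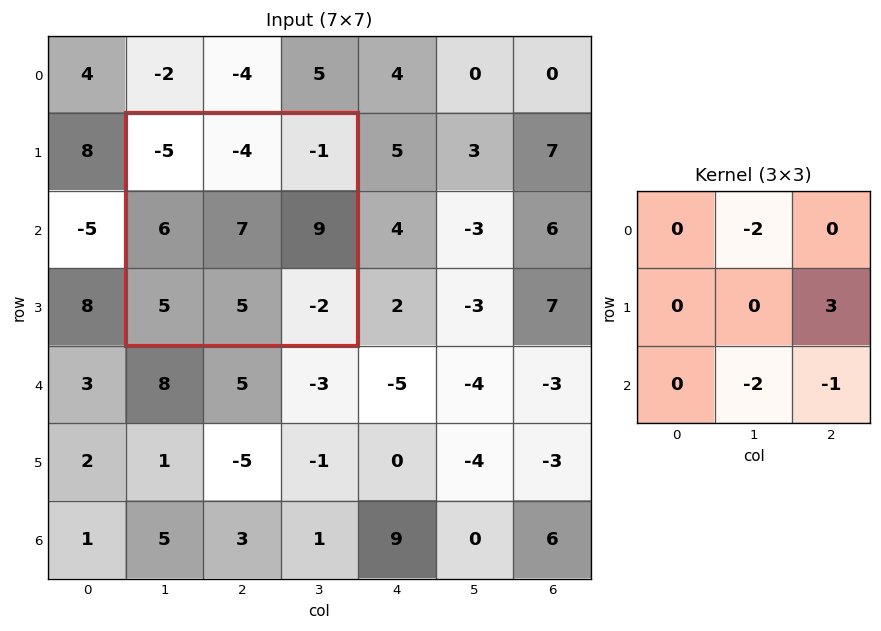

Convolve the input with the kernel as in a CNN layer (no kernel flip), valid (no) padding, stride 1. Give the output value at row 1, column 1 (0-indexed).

27

The receptive field on the input at this output position is [-5 -4 -1 / 6 7 9 / 5 5 -2]. Elementwise product with the kernel and sum: -4·-2 + 9·3 + 5·-2 + -2·-1.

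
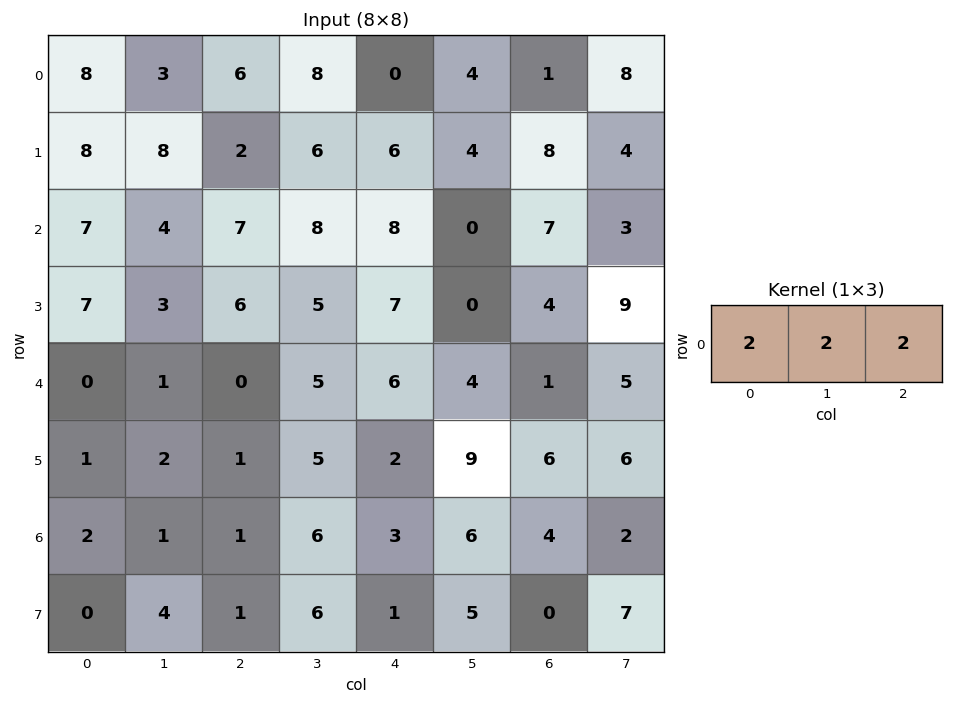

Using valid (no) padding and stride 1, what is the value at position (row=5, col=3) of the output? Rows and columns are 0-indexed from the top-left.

32

The receptive field on the input at this output position is [5 2 9]. Elementwise product with the kernel and sum: 5·2 + 2·2 + 9·2.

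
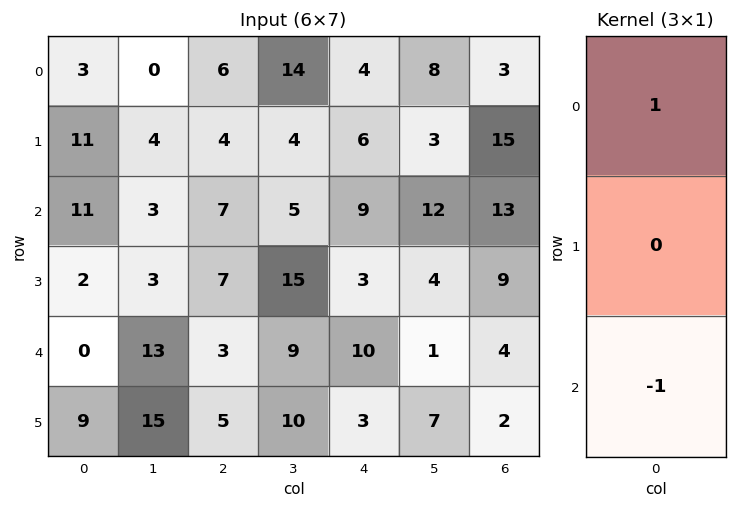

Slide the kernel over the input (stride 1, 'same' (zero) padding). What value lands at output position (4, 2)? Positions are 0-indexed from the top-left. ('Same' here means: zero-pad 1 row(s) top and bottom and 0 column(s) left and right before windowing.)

The receptive field on the zero-padded input at this output position is [7 / 3 / 5]. Elementwise product with the kernel and sum: 7·1 + 5·-1.

2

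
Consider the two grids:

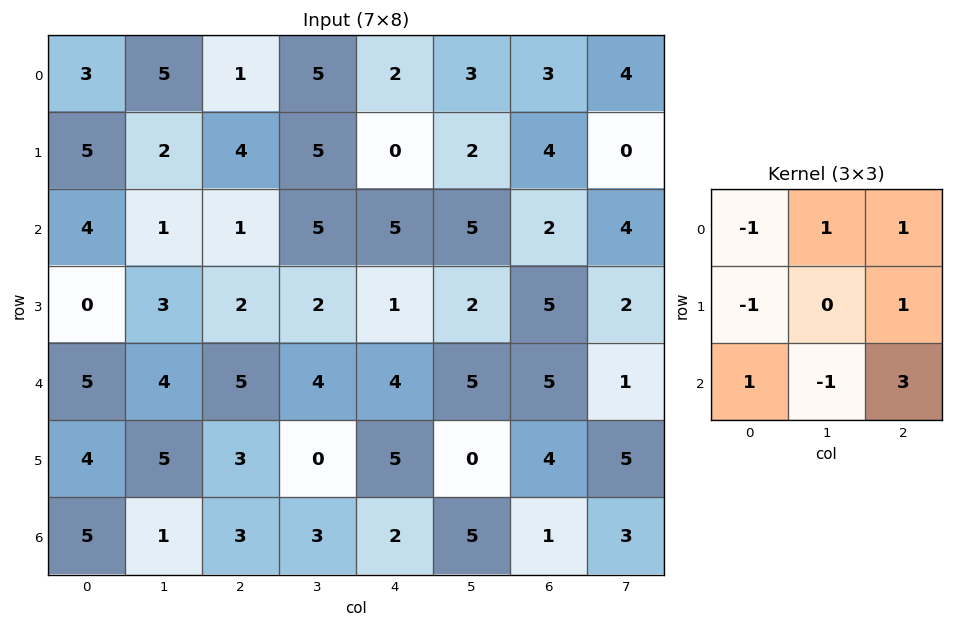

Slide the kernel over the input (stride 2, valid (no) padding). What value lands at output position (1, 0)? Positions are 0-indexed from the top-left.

16

The receptive field on the input at this output position is [4 1 1 / 0 3 2 / 5 4 5]. Elementwise product with the kernel and sum: 4·-1 + 1·1 + 1·1 + 0·-1 + 2·1 + 5·1 + 4·-1 + 5·3.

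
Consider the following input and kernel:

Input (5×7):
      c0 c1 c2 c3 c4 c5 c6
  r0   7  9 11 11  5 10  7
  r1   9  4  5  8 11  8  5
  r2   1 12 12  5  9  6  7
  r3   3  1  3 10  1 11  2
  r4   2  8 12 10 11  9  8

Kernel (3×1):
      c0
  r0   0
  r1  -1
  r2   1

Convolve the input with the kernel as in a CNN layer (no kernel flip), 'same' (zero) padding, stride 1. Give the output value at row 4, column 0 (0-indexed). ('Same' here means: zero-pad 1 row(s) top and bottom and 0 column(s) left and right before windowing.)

-2

The receptive field on the zero-padded input at this output position is [3 / 2 / 0]. Elementwise product with the kernel and sum: 2·-1 + 0·1.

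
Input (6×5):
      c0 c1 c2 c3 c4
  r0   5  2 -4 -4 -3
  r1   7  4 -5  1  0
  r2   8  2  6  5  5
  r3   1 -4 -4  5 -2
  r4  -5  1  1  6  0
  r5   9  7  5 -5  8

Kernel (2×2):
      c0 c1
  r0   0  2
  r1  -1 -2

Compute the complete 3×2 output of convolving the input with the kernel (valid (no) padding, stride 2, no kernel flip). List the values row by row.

Output[0,0]: The receptive field on the input at this output position is [5 2 / 7 4]. Elementwise product with the kernel and sum: 2·2 + 7·-1 + 4·-2.
Output[0,1]: The receptive field on the input at this output position is [-4 -4 / -5 1]. Elementwise product with the kernel and sum: -4·2 + -5·-1 + 1·-2.

-11 -5
11 4
-21 17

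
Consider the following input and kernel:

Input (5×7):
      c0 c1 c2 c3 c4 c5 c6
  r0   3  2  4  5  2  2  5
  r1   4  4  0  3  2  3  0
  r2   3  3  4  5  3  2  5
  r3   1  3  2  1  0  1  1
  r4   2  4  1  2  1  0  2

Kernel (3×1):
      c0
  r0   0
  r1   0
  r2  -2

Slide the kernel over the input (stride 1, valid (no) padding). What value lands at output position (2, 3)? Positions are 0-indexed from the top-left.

The receptive field on the input at this output position is [5 / 1 / 2]. Elementwise product with the kernel and sum: 2·-2.

-4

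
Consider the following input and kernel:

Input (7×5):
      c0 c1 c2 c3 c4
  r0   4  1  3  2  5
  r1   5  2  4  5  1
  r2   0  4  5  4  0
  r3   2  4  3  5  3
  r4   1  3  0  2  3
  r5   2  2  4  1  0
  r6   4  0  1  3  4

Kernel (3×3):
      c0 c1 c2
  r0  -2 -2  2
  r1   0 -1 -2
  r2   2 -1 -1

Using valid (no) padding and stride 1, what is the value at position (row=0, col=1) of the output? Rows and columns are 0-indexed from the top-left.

-19

The receptive field on the input at this output position is [1 3 2 / 2 4 5 / 4 5 4]. Elementwise product with the kernel and sum: 1·-2 + 3·-2 + 2·2 + 4·-1 + 5·-2 + 4·2 + 5·-1 + 4·-1.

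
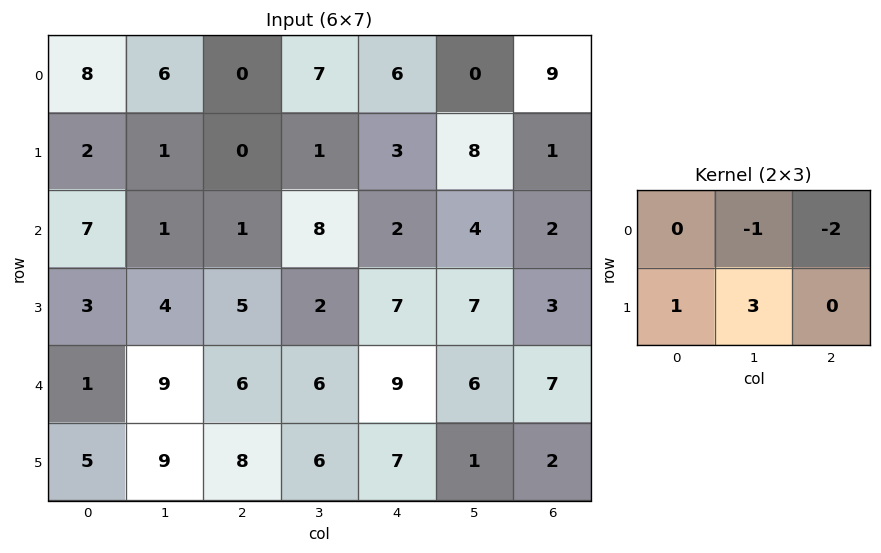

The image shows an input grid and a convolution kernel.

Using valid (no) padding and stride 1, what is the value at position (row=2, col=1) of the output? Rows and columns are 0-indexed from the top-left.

2

The receptive field on the input at this output position is [1 1 8 / 4 5 2]. Elementwise product with the kernel and sum: 1·-1 + 8·-2 + 4·1 + 5·3.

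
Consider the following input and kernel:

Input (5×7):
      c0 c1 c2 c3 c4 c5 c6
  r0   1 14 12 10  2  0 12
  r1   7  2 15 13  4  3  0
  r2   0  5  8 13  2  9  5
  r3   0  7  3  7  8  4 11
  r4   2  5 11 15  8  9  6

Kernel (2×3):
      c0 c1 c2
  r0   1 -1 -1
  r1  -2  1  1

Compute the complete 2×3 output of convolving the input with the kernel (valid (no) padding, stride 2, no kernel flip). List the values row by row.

-22 -13 -15
-3 2 -13

Output[0,0]: The receptive field on the input at this output position is [1 14 12 / 7 2 15]. Elementwise product with the kernel and sum: 1·1 + 14·-1 + 12·-1 + 7·-2 + 2·1 + 15·1.
Output[0,1]: The receptive field on the input at this output position is [12 10 2 / 15 13 4]. Elementwise product with the kernel and sum: 12·1 + 10·-1 + 2·-1 + 15·-2 + 13·1 + 4·1.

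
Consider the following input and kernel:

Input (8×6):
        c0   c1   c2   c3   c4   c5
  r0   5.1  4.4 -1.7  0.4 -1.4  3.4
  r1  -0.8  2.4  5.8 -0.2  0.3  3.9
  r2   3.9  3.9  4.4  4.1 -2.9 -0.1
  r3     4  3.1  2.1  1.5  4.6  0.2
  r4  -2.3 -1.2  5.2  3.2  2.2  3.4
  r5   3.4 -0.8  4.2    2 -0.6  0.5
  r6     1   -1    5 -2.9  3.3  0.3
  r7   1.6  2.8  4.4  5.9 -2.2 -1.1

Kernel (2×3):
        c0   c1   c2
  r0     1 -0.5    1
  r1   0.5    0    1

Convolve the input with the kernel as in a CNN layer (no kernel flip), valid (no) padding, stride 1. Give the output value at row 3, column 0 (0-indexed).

The receptive field on the input at this output position is [4 3.1 2.1 / -2.3 -1.2 5.2]. Elementwise product with the kernel and sum: 4·1 + 3.1·-0.5 + 2.1·1 + -2.3·0.5 + 5.2·1.

8.6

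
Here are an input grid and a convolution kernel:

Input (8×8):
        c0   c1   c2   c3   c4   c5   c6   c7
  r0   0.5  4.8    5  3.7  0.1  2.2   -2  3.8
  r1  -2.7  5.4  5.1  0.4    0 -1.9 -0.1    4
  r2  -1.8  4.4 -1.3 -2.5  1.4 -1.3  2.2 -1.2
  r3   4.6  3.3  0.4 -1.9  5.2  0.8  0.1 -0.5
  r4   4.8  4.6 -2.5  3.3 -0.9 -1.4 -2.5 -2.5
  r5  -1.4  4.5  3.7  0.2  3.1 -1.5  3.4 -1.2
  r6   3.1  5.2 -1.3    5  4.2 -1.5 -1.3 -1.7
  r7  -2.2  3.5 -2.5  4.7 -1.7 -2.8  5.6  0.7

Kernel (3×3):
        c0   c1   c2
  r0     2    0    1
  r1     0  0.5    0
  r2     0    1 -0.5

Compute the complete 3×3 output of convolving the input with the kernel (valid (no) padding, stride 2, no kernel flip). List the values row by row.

Output[0,0]: The receptive field on the input at this output position is [0.5 4.8 5 / -2.7 5.4 5.1 / -1.8 4.4 -1.3]. Elementwise product with the kernel and sum: 0.5·2 + 5·1 + 5.4·0.5 + 4.4·1 + -1.3·-0.5.
Output[0,1]: The receptive field on the input at this output position is [5 3.7 0.1 / 5.1 0.4 0 / -1.3 -2.5 1.4]. Elementwise product with the kernel and sum: 5·2 + 0.1·1 + 0.4·0.5 + -2.5·1 + 1.4·-0.5.

13.75 7.1 -5.15
2.6 1.6 5.25
15.2 -2.9 -5.9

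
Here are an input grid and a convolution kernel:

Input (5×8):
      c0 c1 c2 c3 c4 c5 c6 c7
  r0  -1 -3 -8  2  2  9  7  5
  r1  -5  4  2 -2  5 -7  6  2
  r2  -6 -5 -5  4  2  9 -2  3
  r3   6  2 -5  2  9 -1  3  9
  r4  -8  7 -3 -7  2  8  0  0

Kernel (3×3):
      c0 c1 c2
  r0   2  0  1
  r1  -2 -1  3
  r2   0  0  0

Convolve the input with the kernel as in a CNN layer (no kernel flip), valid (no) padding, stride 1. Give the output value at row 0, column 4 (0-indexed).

26

The receptive field on the input at this output position is [2 9 7 / 5 -7 6 / 2 9 -2]. Elementwise product with the kernel and sum: 2·2 + 7·1 + 5·-2 + -7·-1 + 6·3.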